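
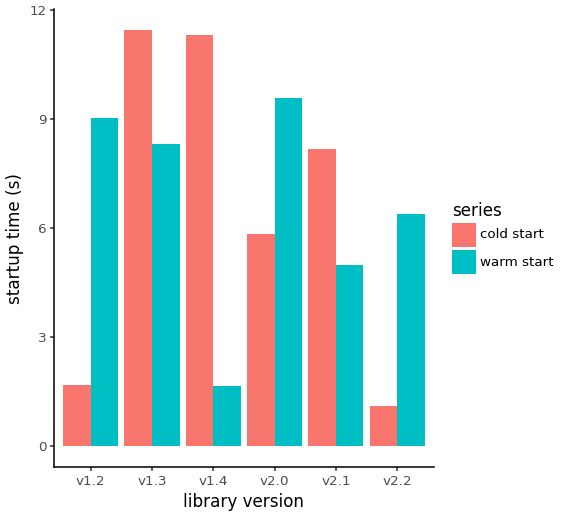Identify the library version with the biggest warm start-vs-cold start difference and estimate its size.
v1.4, ≈ 9 s

v1.4: warm start ≈ 2, cold start ≈ 11 → gap ≈ 9. Next-largest (v1.2) is only ≈ 7.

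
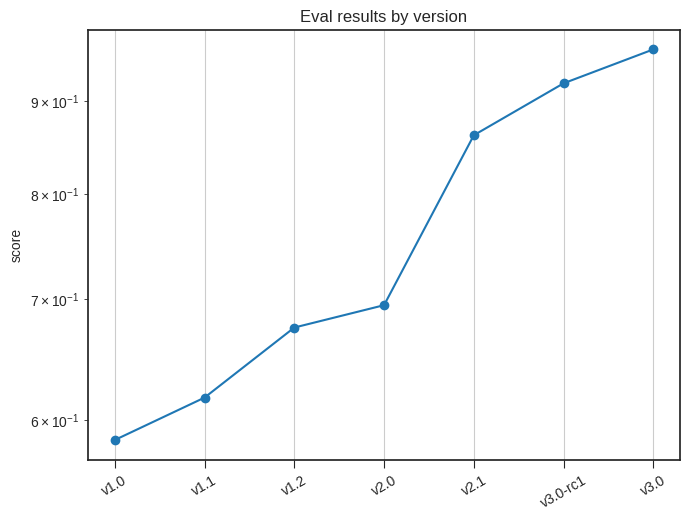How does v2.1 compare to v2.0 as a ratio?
v2.1 ≈ 0.85, v2.0 ≈ 0.70; 0.85/0.70 ≈ 1.21.

≈ 1.21×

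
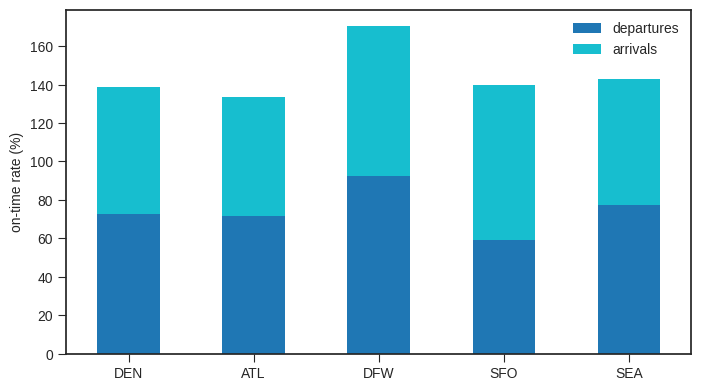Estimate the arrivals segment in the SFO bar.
arrivals top ≈ 140, bottom ≈ 60; segment ≈ 80.

≈ 80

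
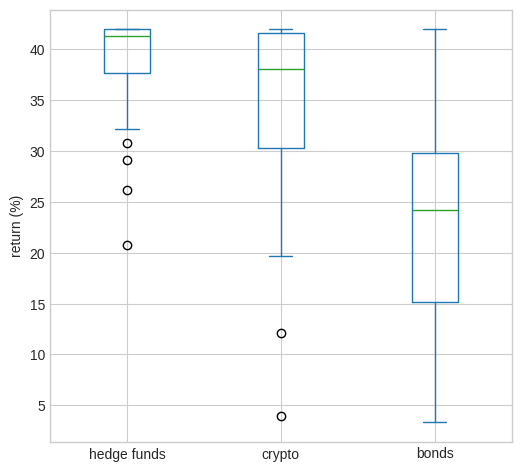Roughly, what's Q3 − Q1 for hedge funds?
≈ 4

Q3 ≈ 42, Q1 ≈ 38; IQR ≈ 4.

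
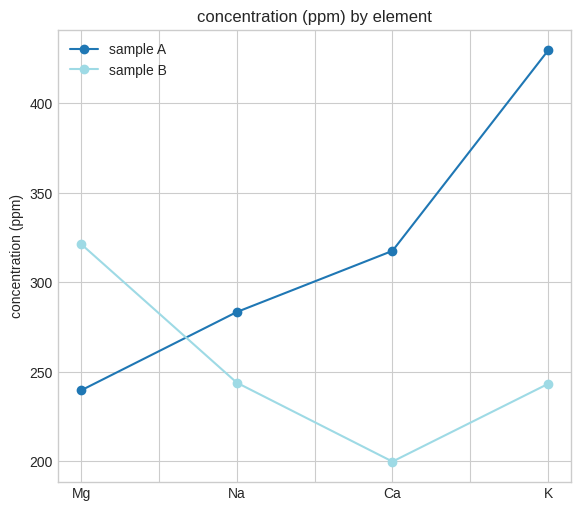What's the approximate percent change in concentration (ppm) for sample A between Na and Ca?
≈ +14.3%

Na ≈ 280, Ca ≈ 320; (320 − 280) / 280 ≈ +14.3%.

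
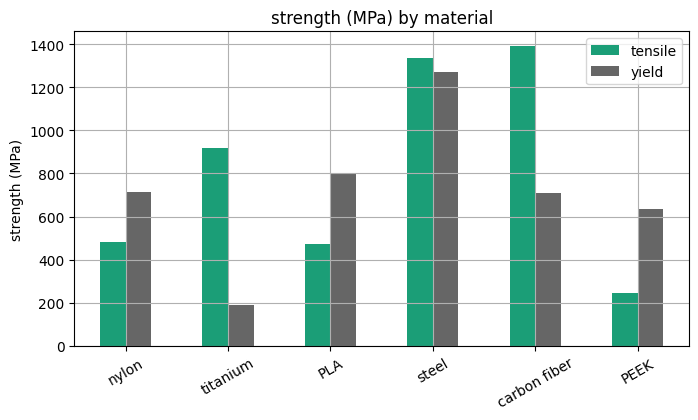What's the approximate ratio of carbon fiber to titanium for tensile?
≈ 1.4×

carbon fiber ≈ 1400, titanium ≈ 1000; 1400/1000 ≈ 1.4.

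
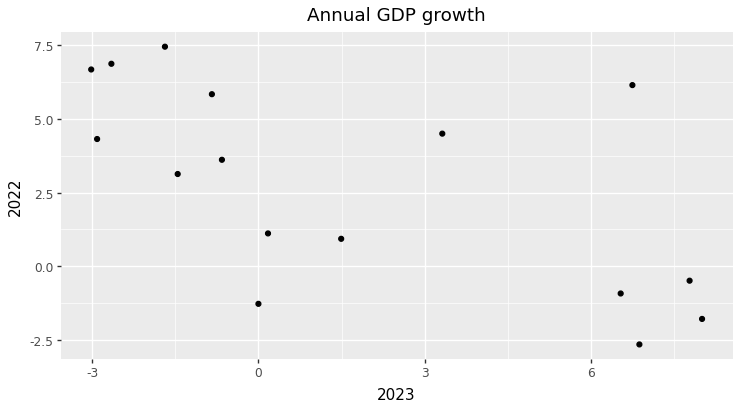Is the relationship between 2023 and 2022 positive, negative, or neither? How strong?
Points are negatively correlated; moderate (|r| ≈ 0.6).

negative, moderate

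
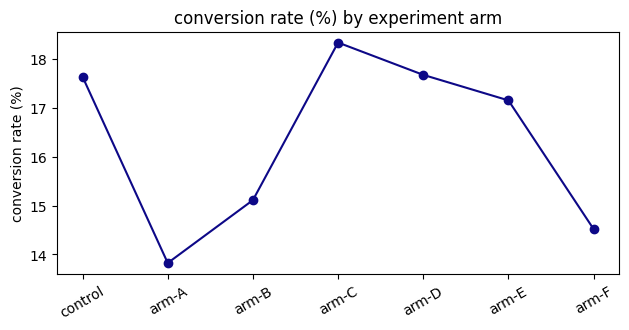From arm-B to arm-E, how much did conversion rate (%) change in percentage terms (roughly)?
arm-B ≈ 15.0, arm-E ≈ 17.0; (17.0 − 15.0) / 15.0 ≈ +13.3%.

≈ +13.3%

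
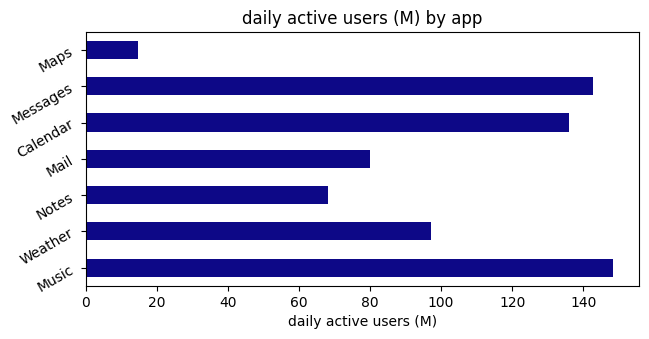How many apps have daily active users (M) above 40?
6

Above 40: Music, Weather, Notes, Mail, Calendar, Messages.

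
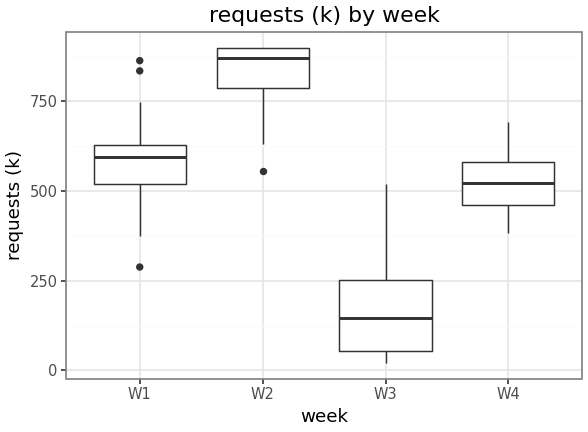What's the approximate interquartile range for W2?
Q3 ≈ 900, Q1 ≈ 800; IQR ≈ 100.

≈ 100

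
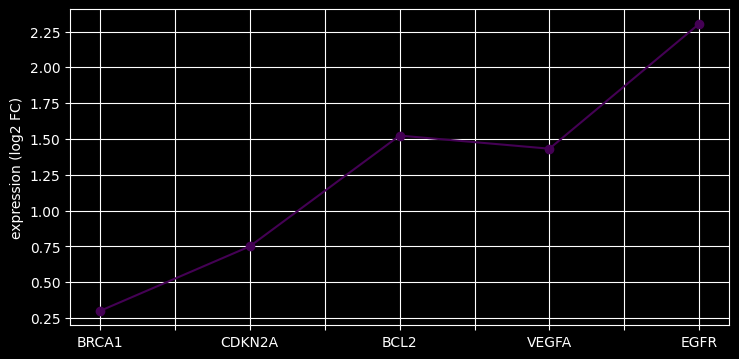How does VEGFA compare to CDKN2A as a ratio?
≈ 1.75×

VEGFA ≈ 1.4, CDKN2A ≈ 0.8; 1.4/0.8 ≈ 1.75.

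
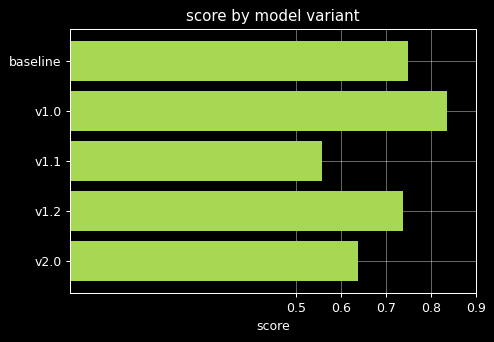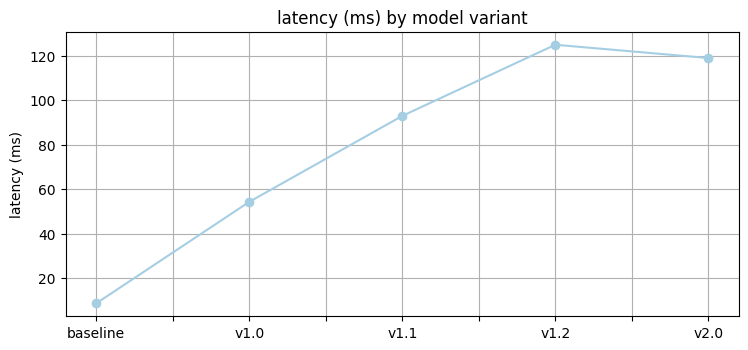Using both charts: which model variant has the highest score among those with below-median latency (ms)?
Chart 2 median latency (ms) ≈ 100; below-median model variants: baseline, v1.0. Among those, v1.0 has the highest score (≈ 0.8).

v1.0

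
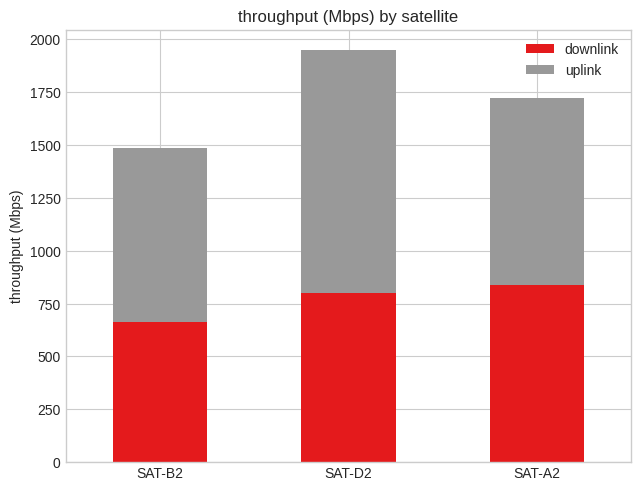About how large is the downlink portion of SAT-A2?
downlink top ≈ 800, bottom ≈ 0; segment ≈ 800.

≈ 800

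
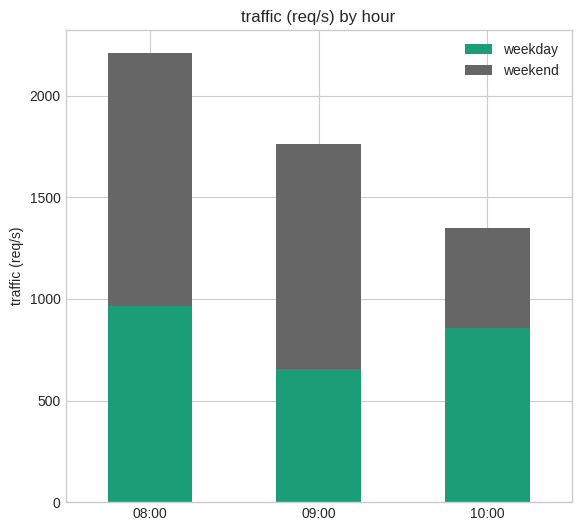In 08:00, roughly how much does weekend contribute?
weekend top ≈ 2200, bottom ≈ 1000; segment ≈ 1200.

≈ 1200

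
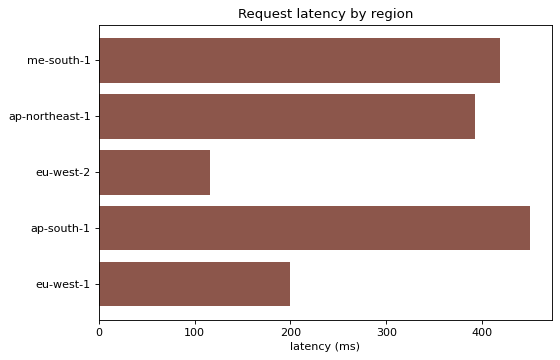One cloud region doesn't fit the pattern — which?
eu-west-2

eu-west-2 ≈ 100; the rest sit between ≈ 200 and ≈ 450.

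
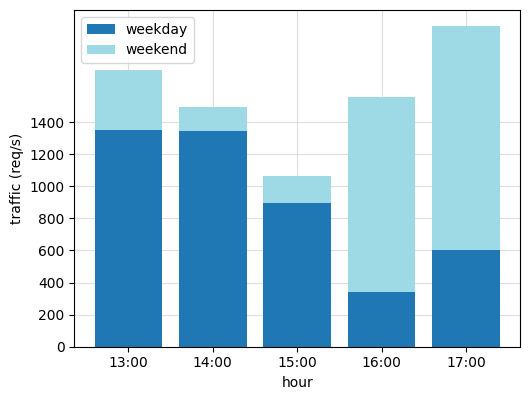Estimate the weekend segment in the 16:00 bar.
≈ 1200

weekend top ≈ 1600, bottom ≈ 400; segment ≈ 1200.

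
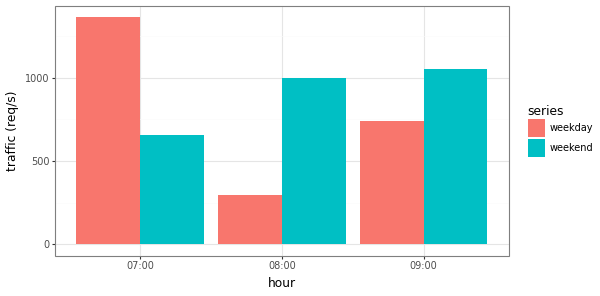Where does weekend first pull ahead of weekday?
07:00: weekend ≈ 600 vs weekday ≈ 1400 (not yet); 08:00: weekend ≈ 1000 vs weekday ≈ 200 (first crossover).

08:00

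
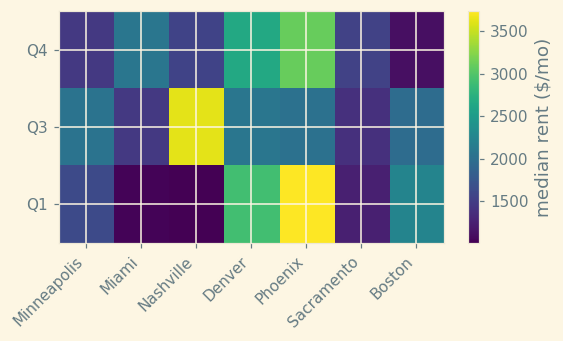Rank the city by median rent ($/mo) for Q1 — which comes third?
Boston

Top 4 for Q1: Phoenix ≈ 3500, Denver ≈ 3000, Boston ≈ 2000, Minneapolis ≈ 1500.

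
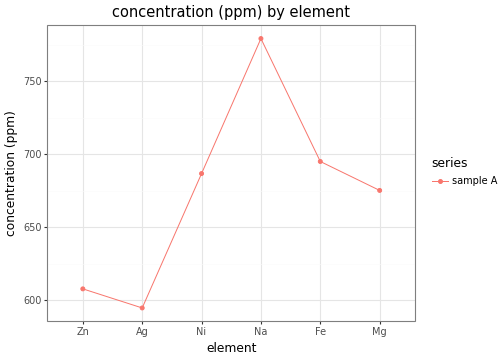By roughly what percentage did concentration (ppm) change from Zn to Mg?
Zn ≈ 600, Mg ≈ 680; (680 − 600) / 600 ≈ +13.3%.

≈ +13.3%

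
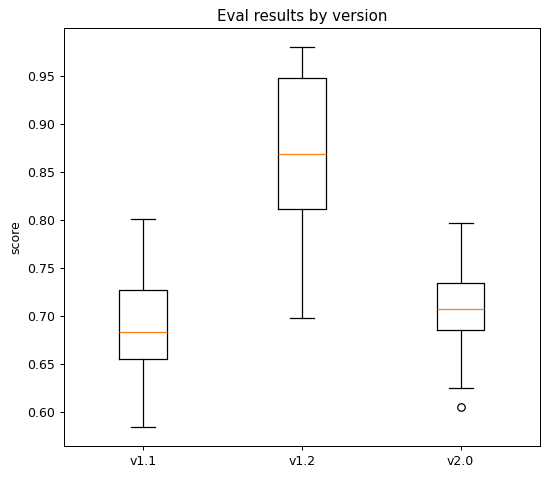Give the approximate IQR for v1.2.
Q3 ≈ 0.94, Q1 ≈ 0.82; IQR ≈ 0.12.

≈ 0.12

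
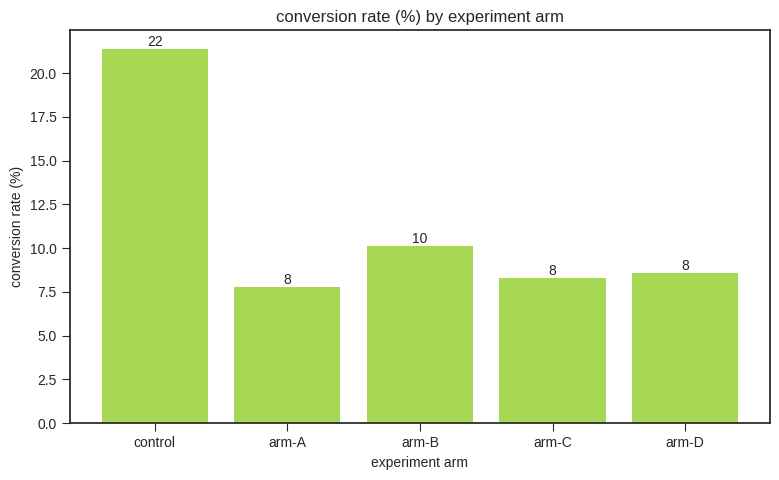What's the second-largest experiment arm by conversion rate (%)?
Top 3: control ≈ 22, arm-B ≈ 10, arm-D ≈ 8.

arm-B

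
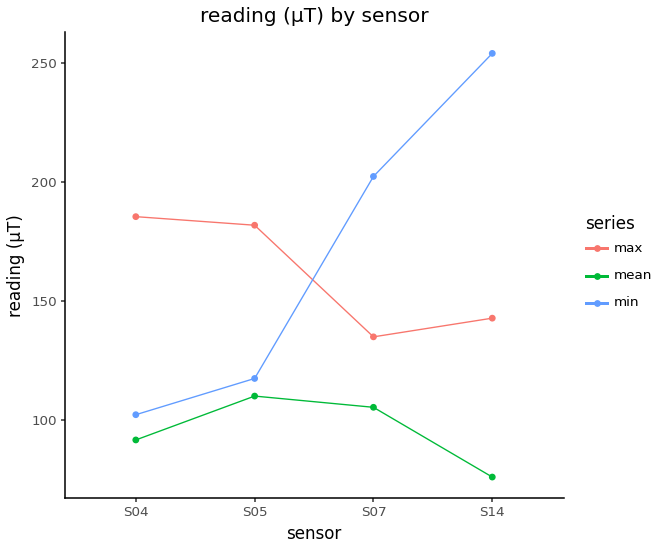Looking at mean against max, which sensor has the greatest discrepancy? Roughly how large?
S04: mean ≈ 100, max ≈ 180 → gap ≈ 80. Next-largest (S05) is only ≈ 60.

S04, ≈ 80 µT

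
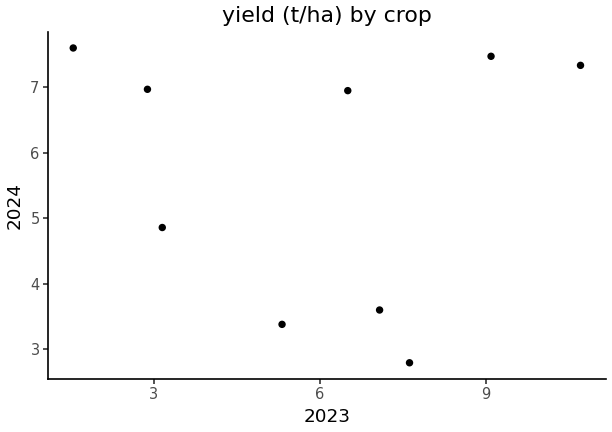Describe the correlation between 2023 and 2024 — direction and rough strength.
Points are roughly uncorrelated; weak (|r| ≈ 0.0).

no clear correlation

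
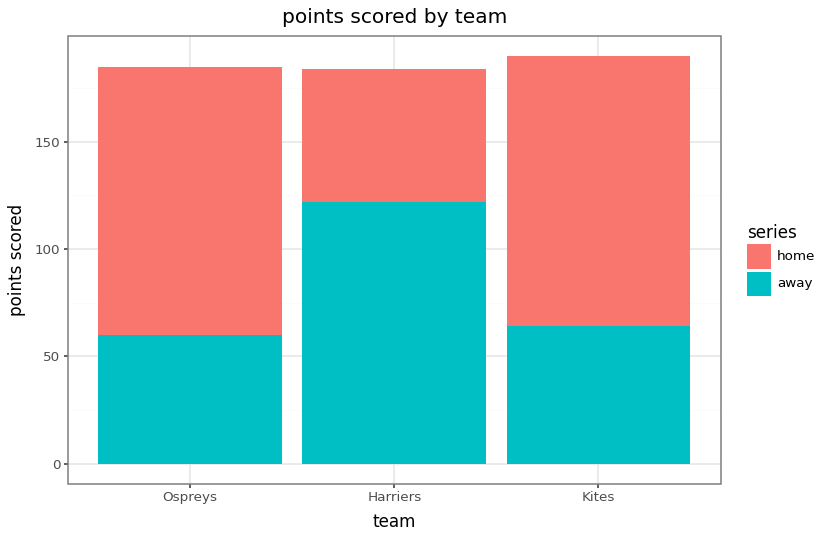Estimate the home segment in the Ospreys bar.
≈ 120

home top ≈ 180, bottom ≈ 60; segment ≈ 120.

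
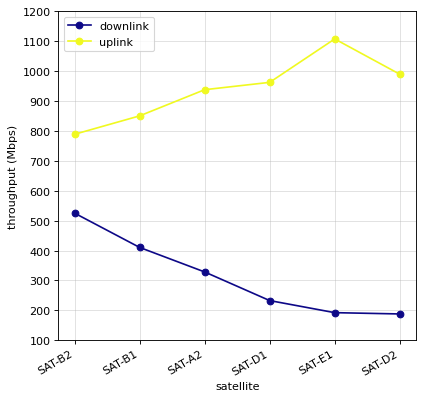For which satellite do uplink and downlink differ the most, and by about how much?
SAT-E1: uplink ≈ 1100, downlink ≈ 200 → gap ≈ 900. Next-largest (SAT-D2) is only ≈ 800.

SAT-E1, ≈ 900 Mbps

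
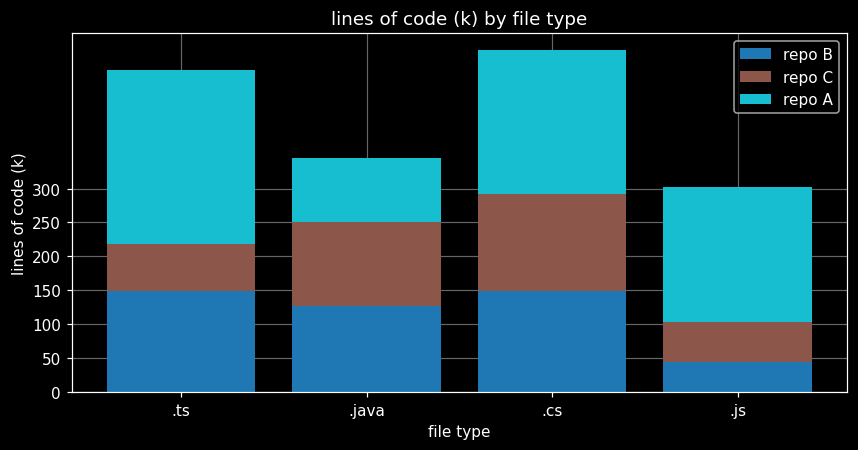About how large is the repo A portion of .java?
repo A top ≈ 350, bottom ≈ 250; segment ≈ 100.

≈ 100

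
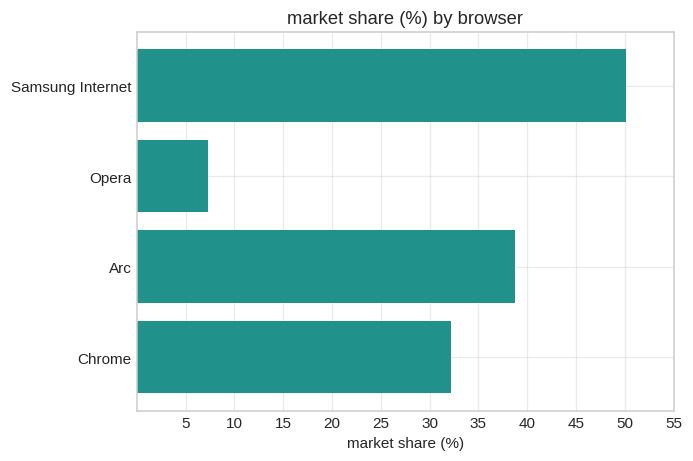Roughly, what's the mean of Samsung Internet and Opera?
≈ 28

(50 + 5) / 2 ≈ 28.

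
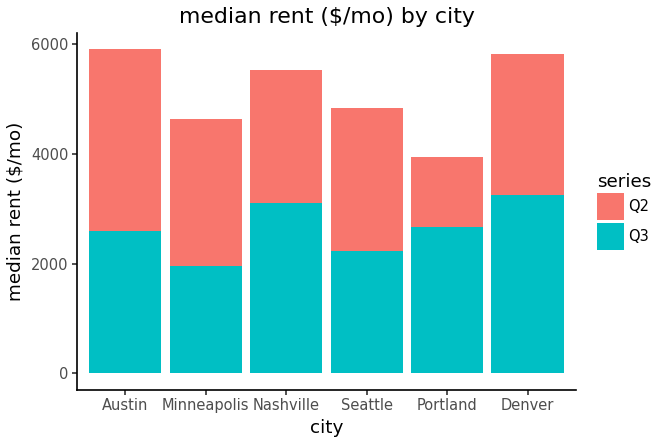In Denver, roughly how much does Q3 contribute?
Q3 top ≈ 3500, bottom ≈ 0; segment ≈ 3500.

≈ 3500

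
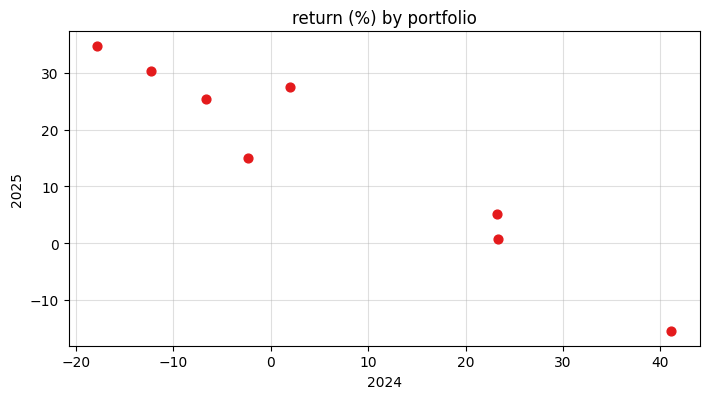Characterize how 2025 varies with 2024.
negative, strong

Points are negatively correlated; strong (|r| ≈ 1.0).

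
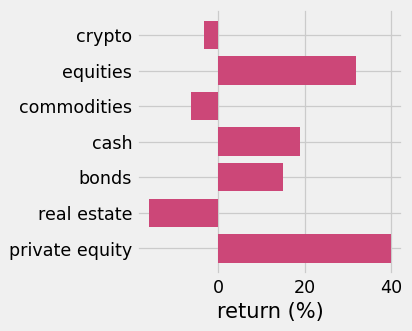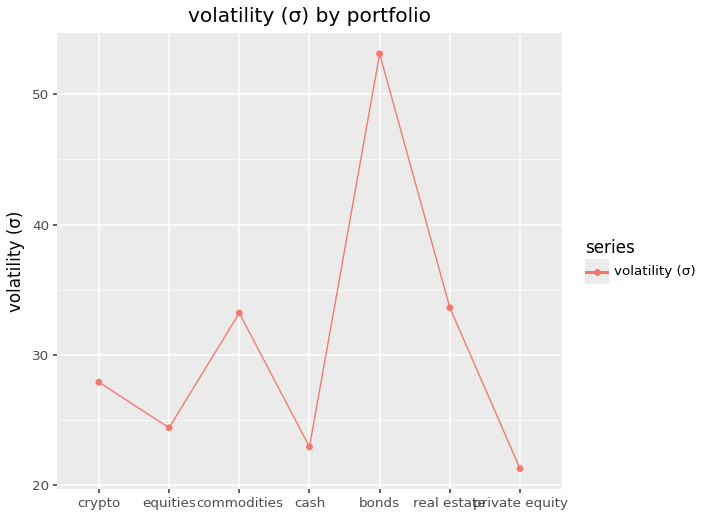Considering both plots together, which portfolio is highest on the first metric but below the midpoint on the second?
Chart 2 median volatility (σ) ≈ 30; below-median portfolios: equities, cash, private equity. Among those, private equity has the highest return (%) (≈ 40).

private equity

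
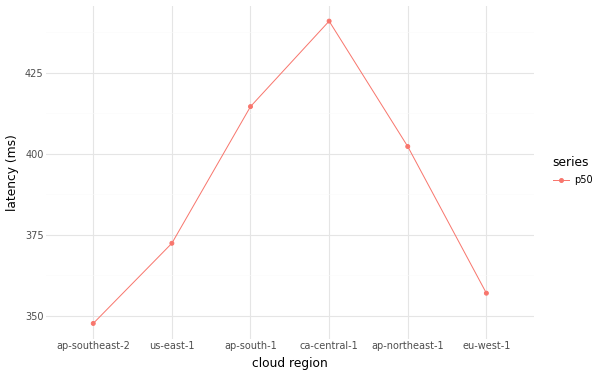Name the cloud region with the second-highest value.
Top 3: ca-central-1 ≈ 440, ap-south-1 ≈ 410, ap-northeast-1 ≈ 400.

ap-south-1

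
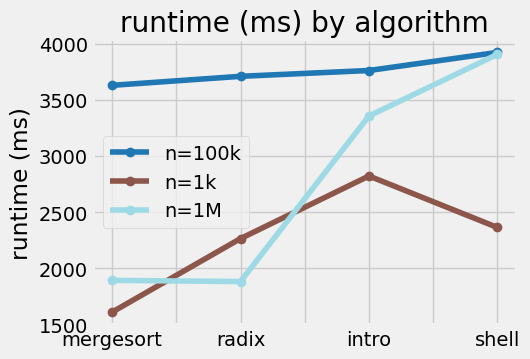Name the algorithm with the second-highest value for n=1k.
Top 3 for n=1k: intro ≈ 2800, shell ≈ 2400, radix ≈ 2200.

shell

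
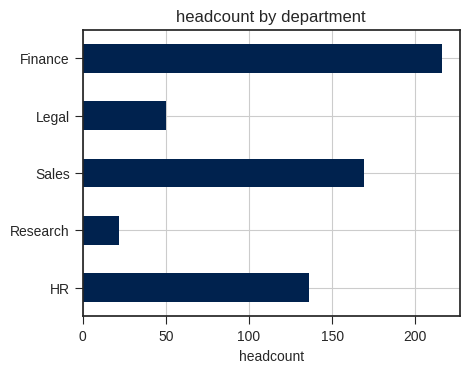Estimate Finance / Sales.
≈ 1.38×

Finance ≈ 220, Sales ≈ 160; 220/160 ≈ 1.38.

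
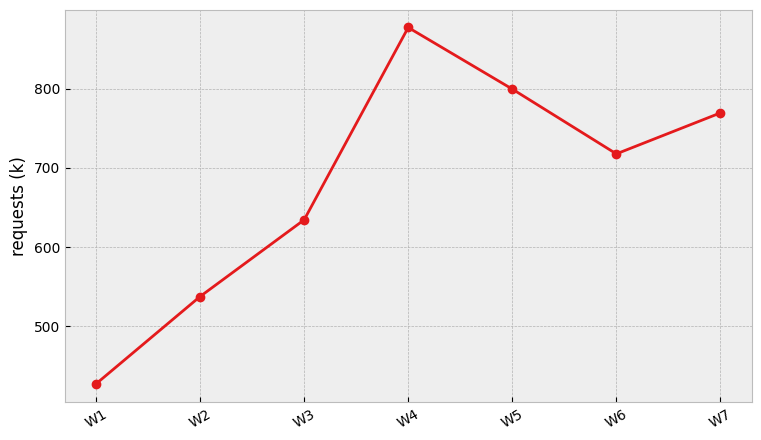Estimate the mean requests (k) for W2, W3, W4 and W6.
≈ 700

(550 + 650 + 900 + 700) / 4 ≈ 700.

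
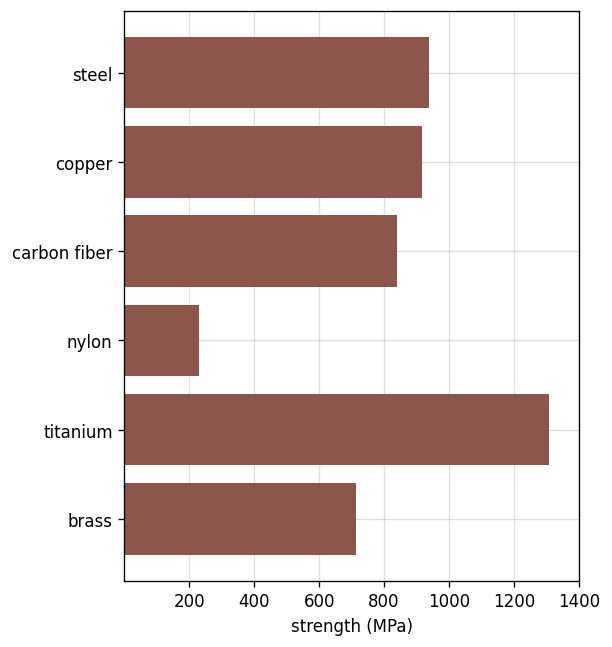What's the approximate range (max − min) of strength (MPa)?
≈ 1200

Max titanium ≈ 1400, min nylon ≈ 200; range ≈ 1200.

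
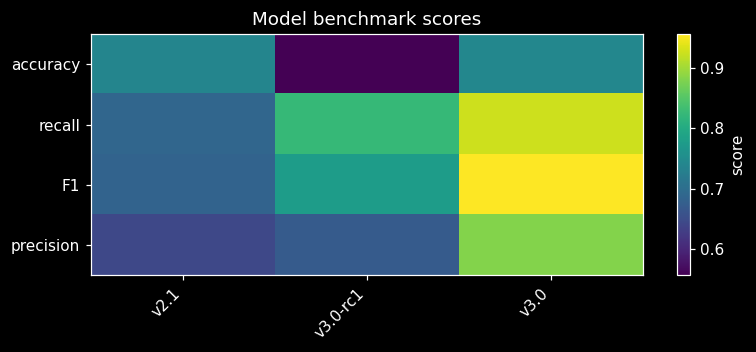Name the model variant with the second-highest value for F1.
Top 3 for F1: v3.0 ≈ 0.95, v3.0-rc1 ≈ 0.80, v2.1 ≈ 0.70.

v3.0-rc1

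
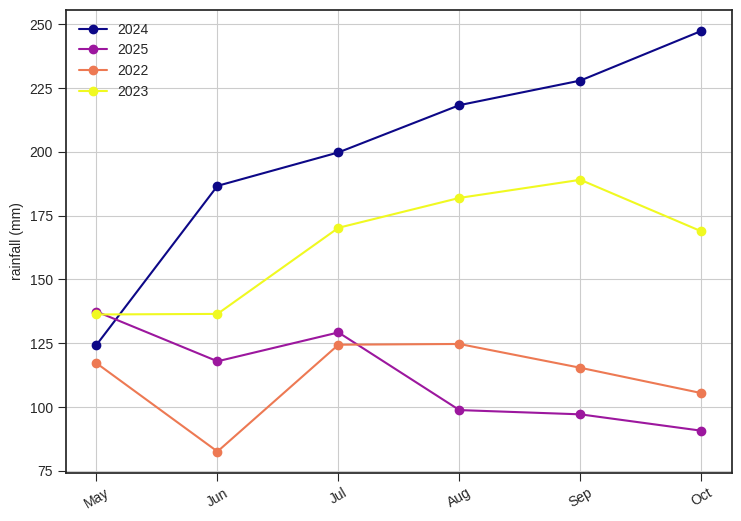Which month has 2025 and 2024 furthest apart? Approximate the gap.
Oct: 2025 ≈ 100, 2024 ≈ 240 → gap ≈ 140. Next-largest (Sep) is only ≈ 120.

Oct, ≈ 140 mm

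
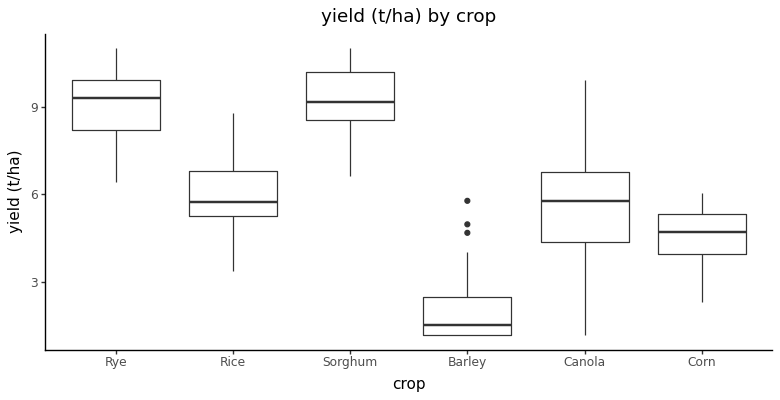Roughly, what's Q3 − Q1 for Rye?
≈ 2

Q3 ≈ 10, Q1 ≈ 8; IQR ≈ 2.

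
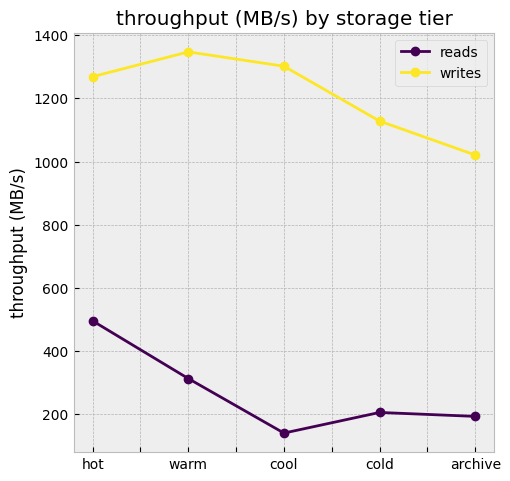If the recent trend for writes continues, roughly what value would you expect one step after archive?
Last three: 1400, 1200, 1000 → slope ≈ -200/step → next ≈ 800.

≈ 800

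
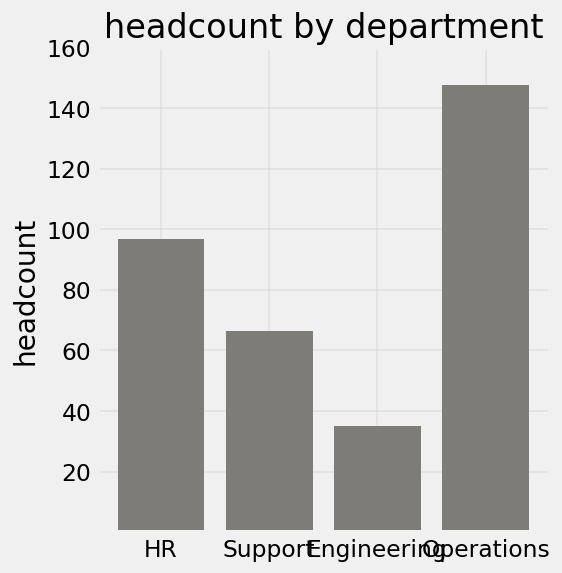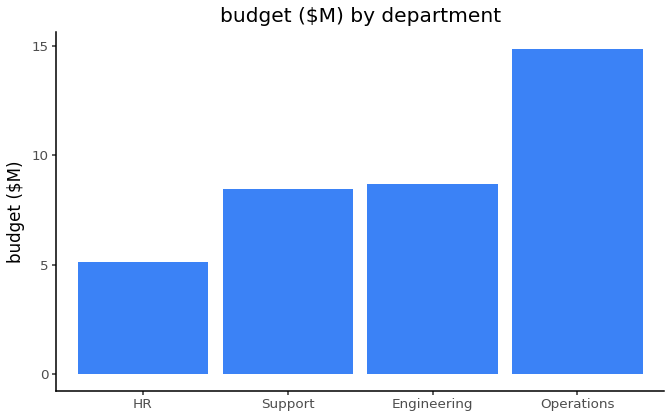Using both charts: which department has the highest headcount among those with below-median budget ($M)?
Chart 2 median budget ($M) ≈ 8; below-median departments: HR, Support. Among those, HR has the highest headcount (≈ 100).

HR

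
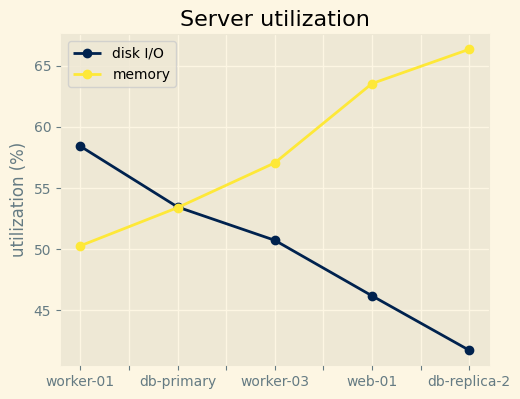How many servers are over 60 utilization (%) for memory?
2

Above 60: web-01, db-replica-2.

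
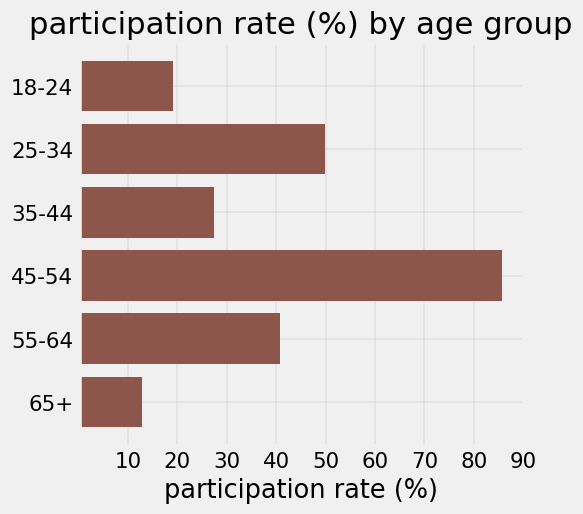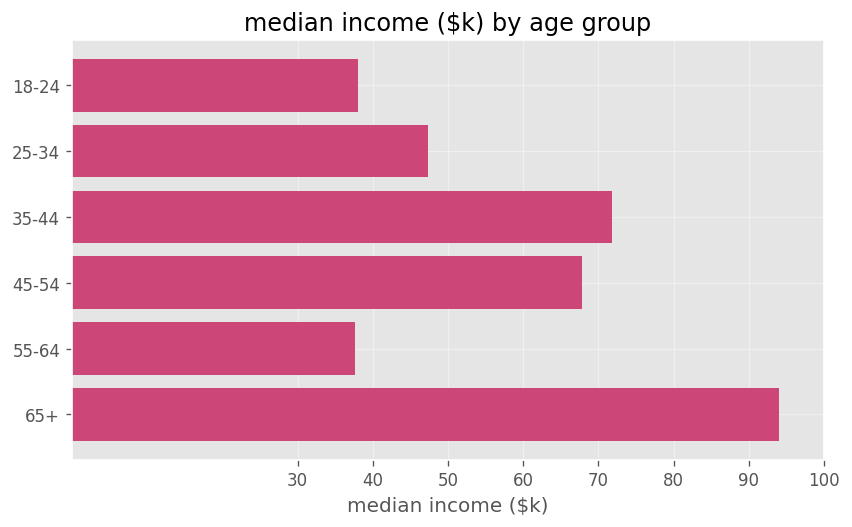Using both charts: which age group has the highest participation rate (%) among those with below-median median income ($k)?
Chart 2 median median income ($k) ≈ 60; below-median age groups: 18-24, 25-34, 55-64. Among those, 25-34 has the highest participation rate (%) (≈ 50).

25-34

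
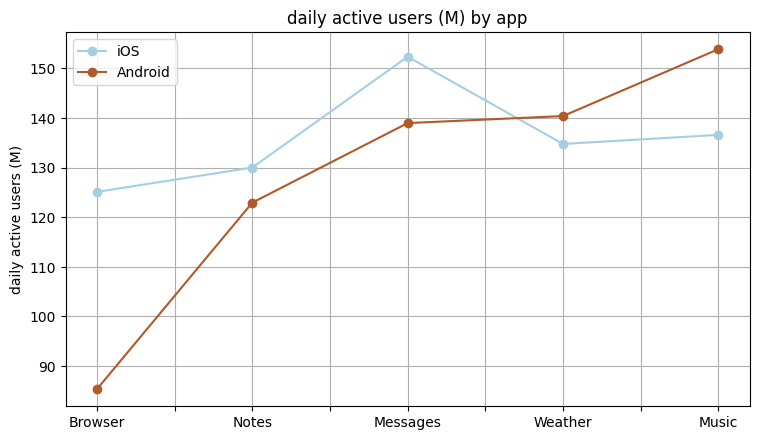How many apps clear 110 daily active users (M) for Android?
4

Above 110: Notes, Messages, Weather, Music.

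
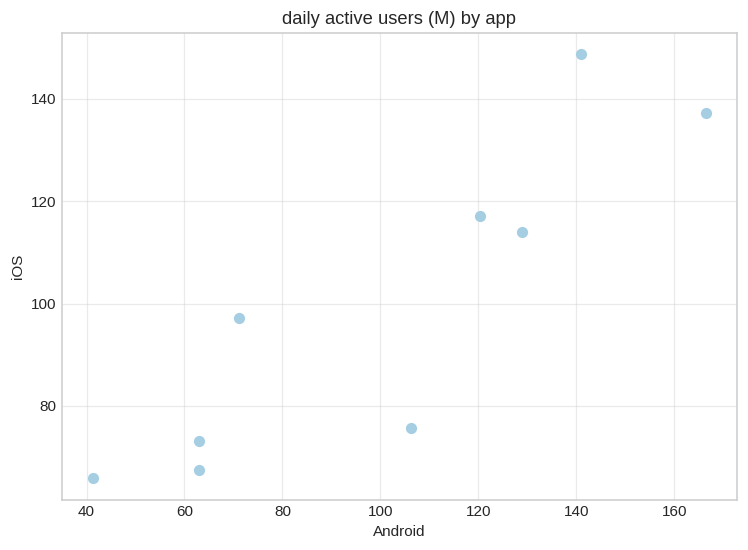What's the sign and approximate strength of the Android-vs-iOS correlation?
positive, strong

Points are positively correlated; strong (|r| ≈ 0.9).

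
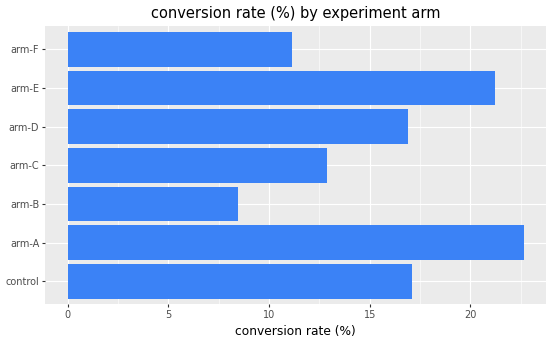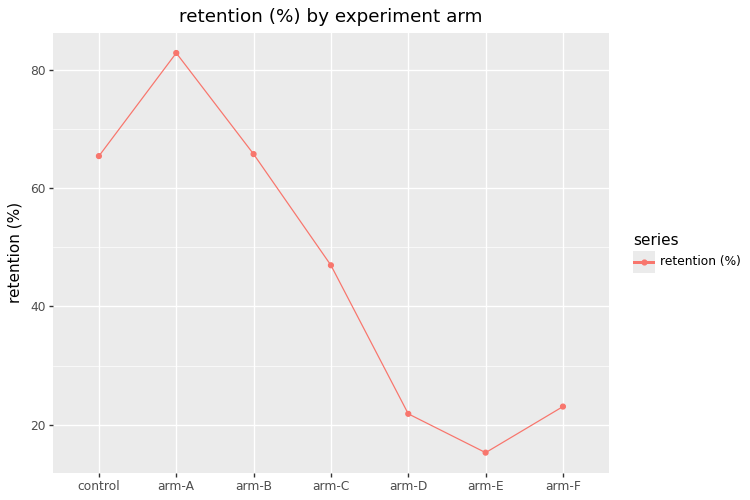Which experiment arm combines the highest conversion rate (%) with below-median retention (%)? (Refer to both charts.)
arm-E

Chart 2 median retention (%) ≈ 50; below-median experiment arms: arm-D, arm-E, arm-F. Among those, arm-E has the highest conversion rate (%) (≈ 20).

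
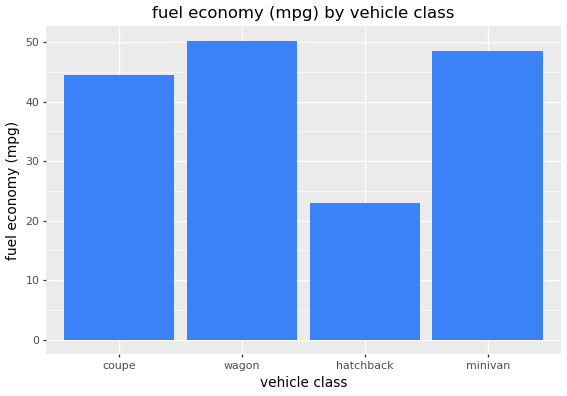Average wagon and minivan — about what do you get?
(50 + 50) / 2 ≈ 50.

≈ 50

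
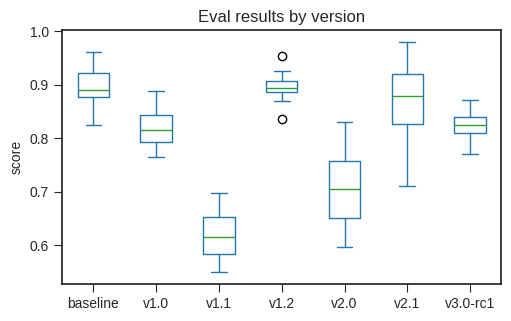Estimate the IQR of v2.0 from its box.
≈ 0.10

Q3 ≈ 0.75, Q1 ≈ 0.65; IQR ≈ 0.10.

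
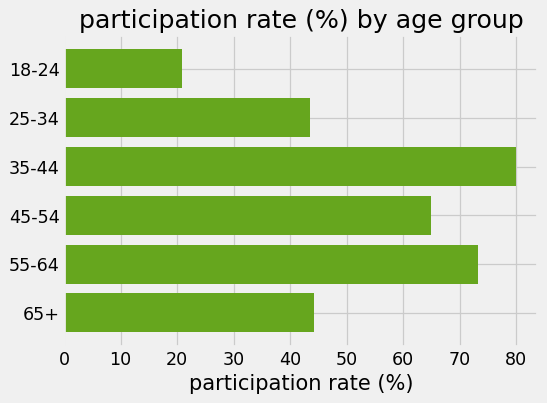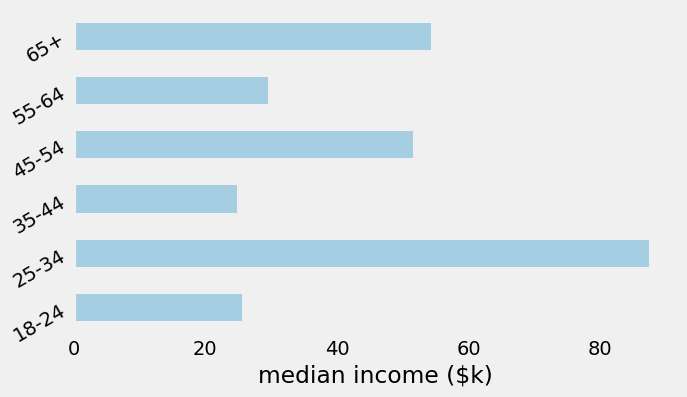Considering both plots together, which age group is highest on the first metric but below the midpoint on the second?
35-44

Chart 2 median median income ($k) ≈ 40; below-median age groups: 18-24, 35-44, 55-64. Among those, 35-44 has the highest participation rate (%) (≈ 80).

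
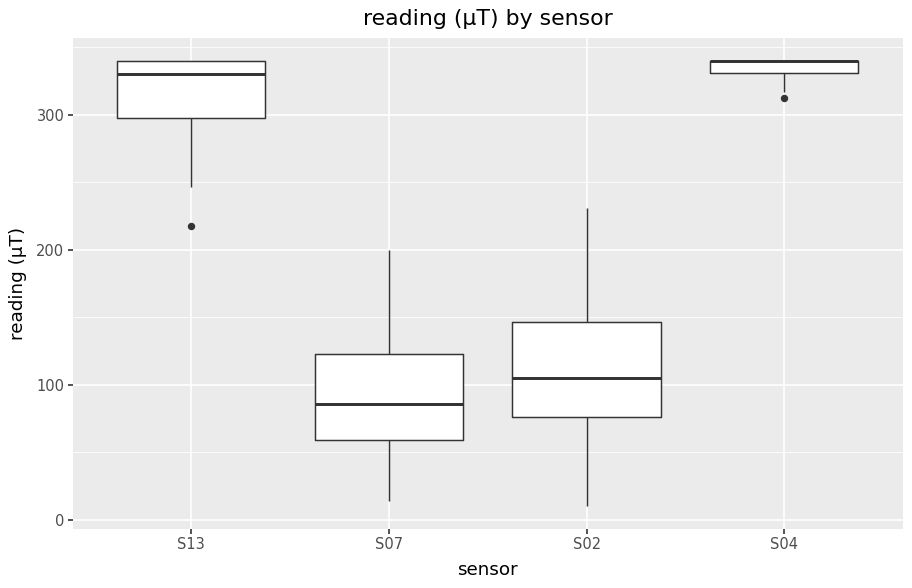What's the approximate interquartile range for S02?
≈ 75

Q3 ≈ 150, Q1 ≈ 75; IQR ≈ 75.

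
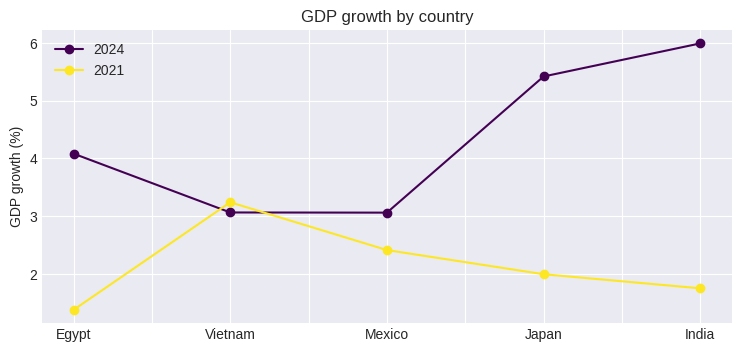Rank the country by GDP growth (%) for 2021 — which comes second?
Top 3 for 2021: Vietnam ≈ 3.0, Mexico ≈ 2.5, Japan ≈ 2.0.

Mexico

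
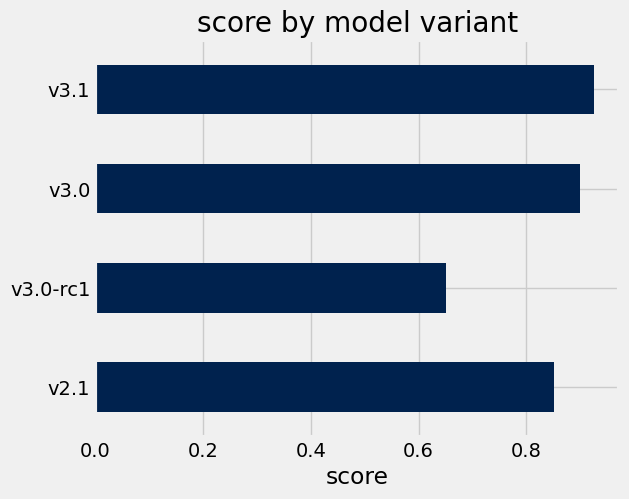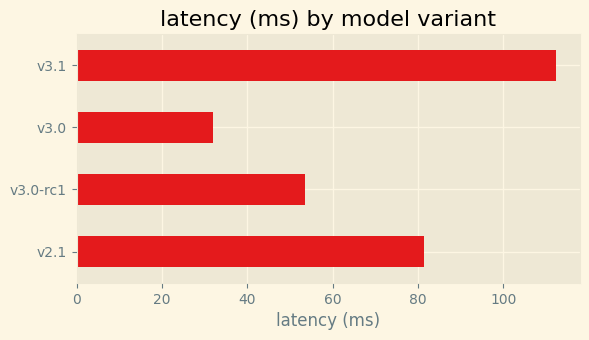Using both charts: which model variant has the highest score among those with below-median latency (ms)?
v3.0

Chart 2 median latency (ms) ≈ 60; below-median model variants: v3.0-rc1, v3.0. Among those, v3.0 has the highest score (≈ 0.9).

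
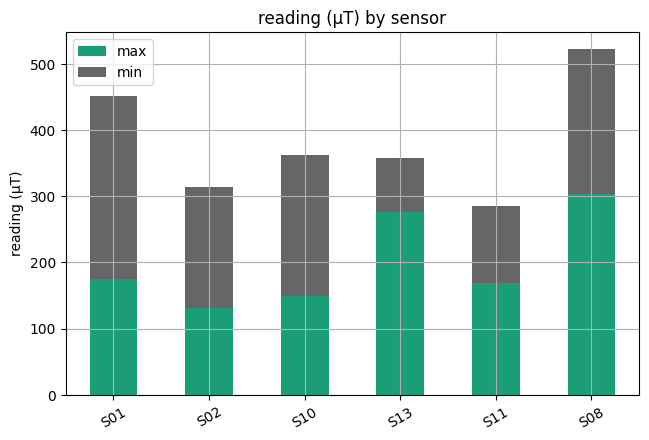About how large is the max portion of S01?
max top ≈ 200, bottom ≈ 0; segment ≈ 200.

≈ 200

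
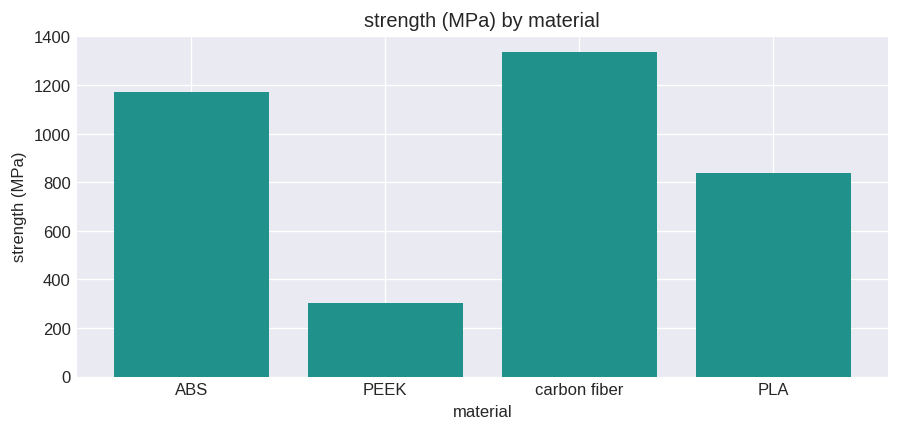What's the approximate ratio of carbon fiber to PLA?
≈ 1.75×

carbon fiber ≈ 1400, PLA ≈ 800; 1400/800 ≈ 1.75.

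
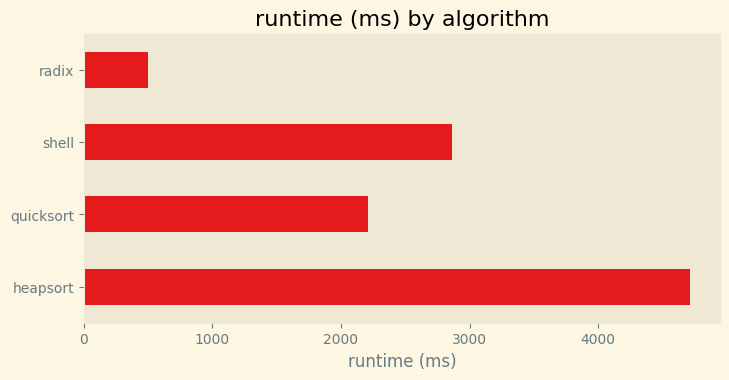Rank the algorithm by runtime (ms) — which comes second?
Top 3: heapsort ≈ 4500, shell ≈ 3000, quicksort ≈ 2000.

shell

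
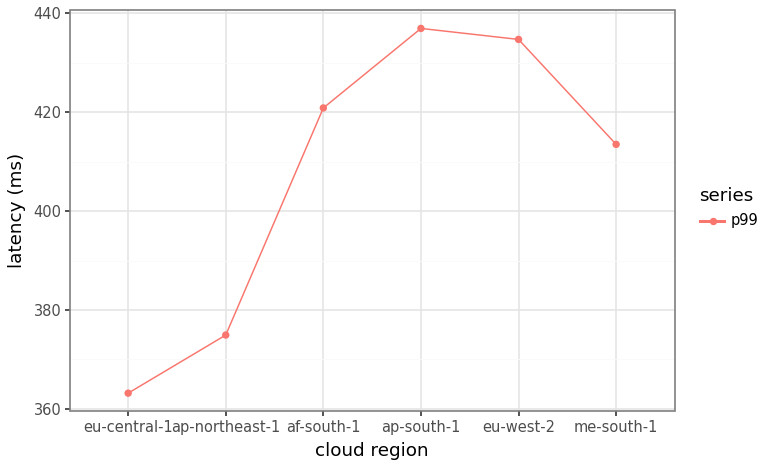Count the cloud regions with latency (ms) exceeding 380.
4

Above 380: af-south-1, ap-south-1, eu-west-2, me-south-1.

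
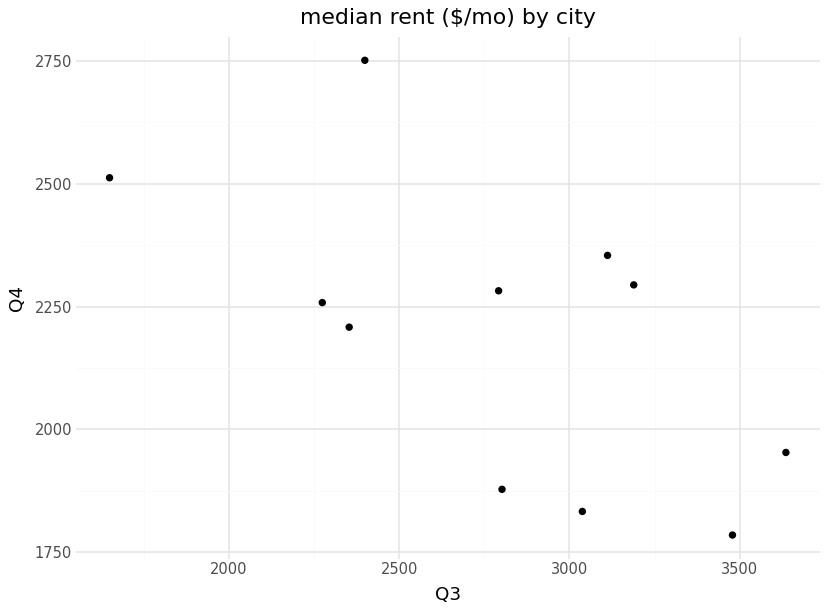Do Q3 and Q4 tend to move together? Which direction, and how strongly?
Points are negatively correlated; moderate (|r| ≈ 0.6).

negative, moderate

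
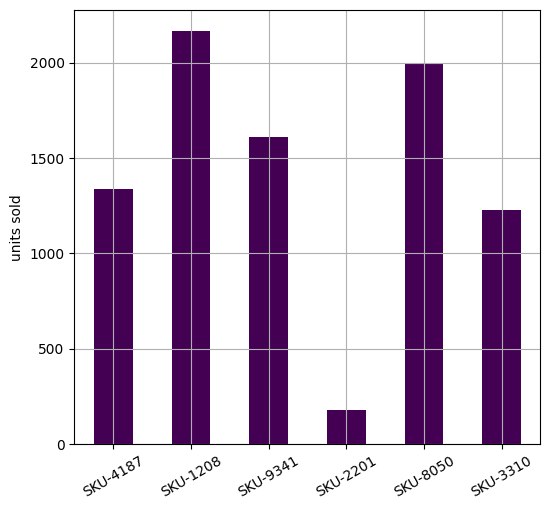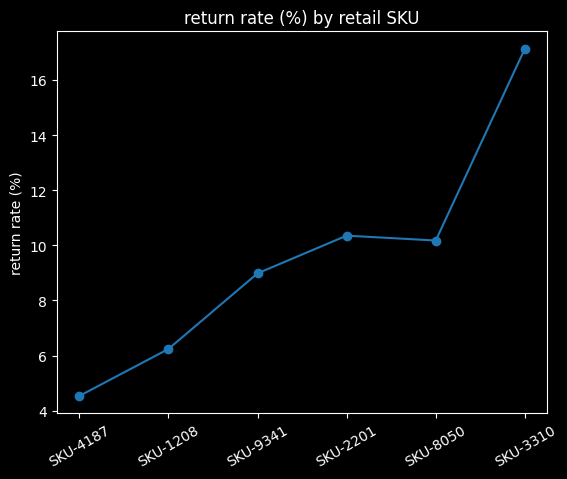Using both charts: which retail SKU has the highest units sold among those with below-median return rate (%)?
Chart 2 median return rate (%) ≈ 10; below-median retail SKUs: SKU-4187, SKU-1208, SKU-9341. Among those, SKU-1208 has the highest units sold (≈ 2200).

SKU-1208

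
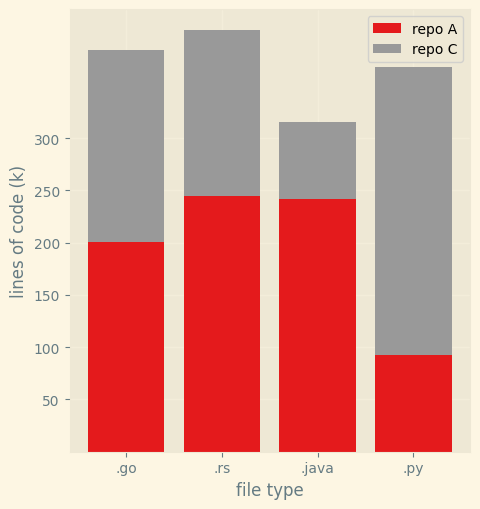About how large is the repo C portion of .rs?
≈ 150

repo C top ≈ 400, bottom ≈ 250; segment ≈ 150.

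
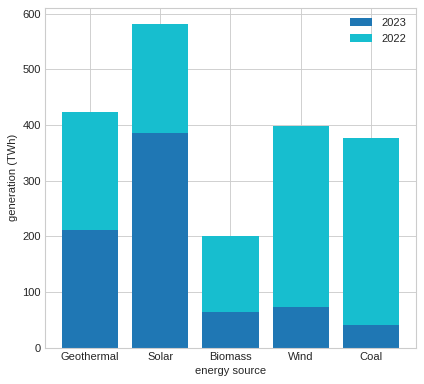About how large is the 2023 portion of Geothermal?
2023 top ≈ 200, bottom ≈ 0; segment ≈ 200.

≈ 200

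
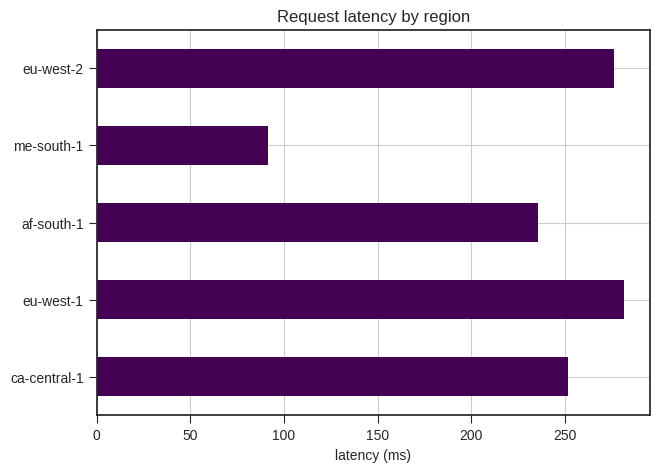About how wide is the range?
≈ 175

Max eu-west-1 ≈ 275, min me-south-1 ≈ 100; range ≈ 175.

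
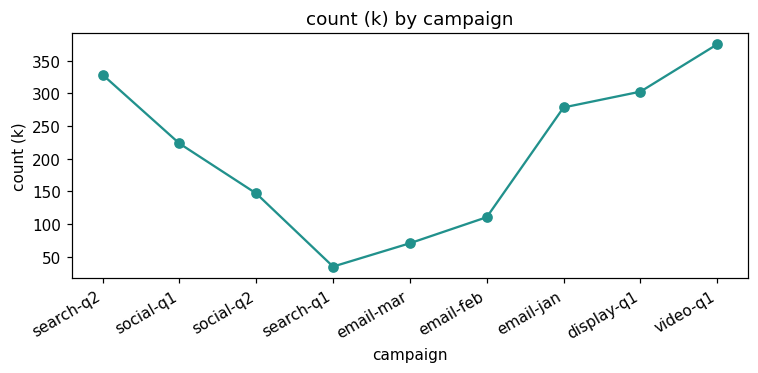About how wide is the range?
Max video-q1 ≈ 350, min search-q1 ≈ 50; range ≈ 300.

≈ 300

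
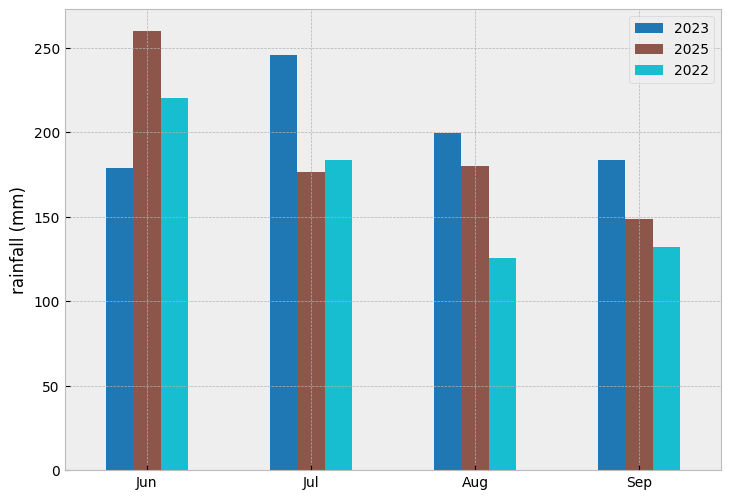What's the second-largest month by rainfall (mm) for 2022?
Top 3 for 2022: Jun ≈ 225, Jul ≈ 175, Sep ≈ 125.

Jul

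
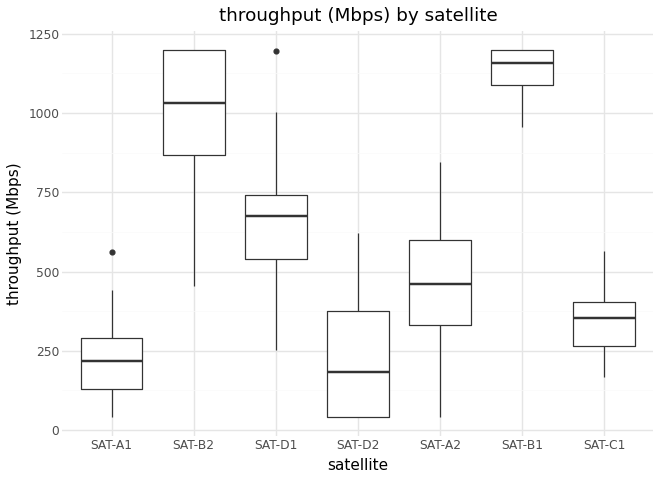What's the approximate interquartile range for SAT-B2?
Q3 ≈ 1200, Q1 ≈ 900; IQR ≈ 300.

≈ 300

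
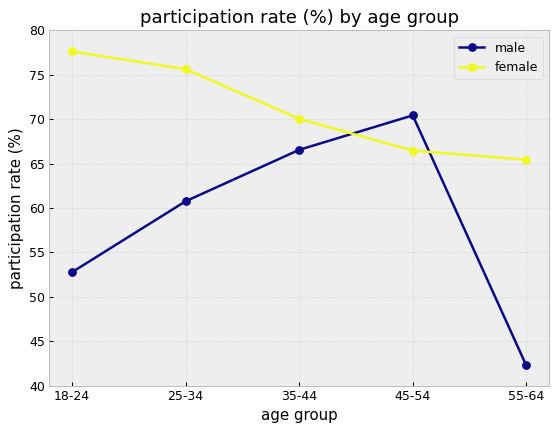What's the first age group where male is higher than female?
35-44: male ≈ 65 vs female ≈ 70 (not yet); 45-54: male ≈ 70 vs female ≈ 65 (first crossover).

45-54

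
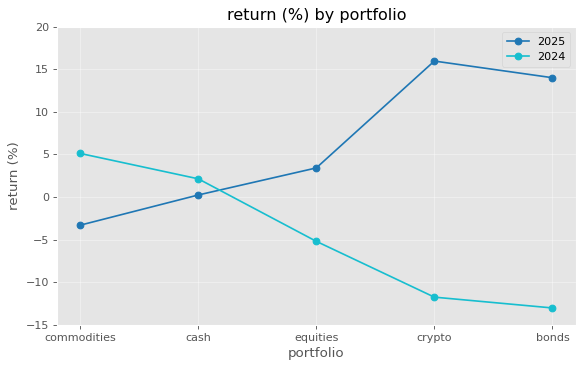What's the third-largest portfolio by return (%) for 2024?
equities

Top 4 for 2024: commodities ≈ 5, cash ≈ 0, equities ≈ -5, crypto ≈ -10.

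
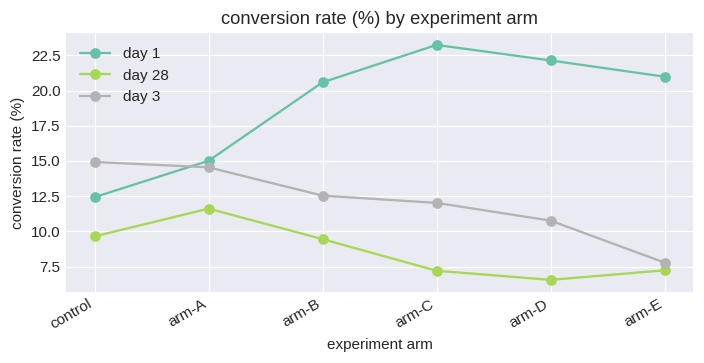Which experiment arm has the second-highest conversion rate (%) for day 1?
arm-D

Top 3 for day 1: arm-C ≈ 24, arm-D ≈ 22, arm-E ≈ 20.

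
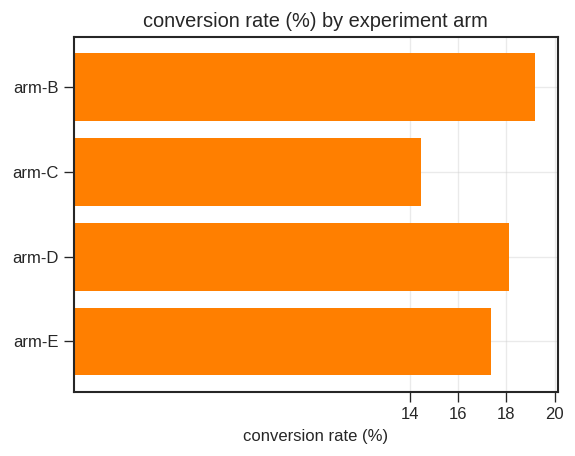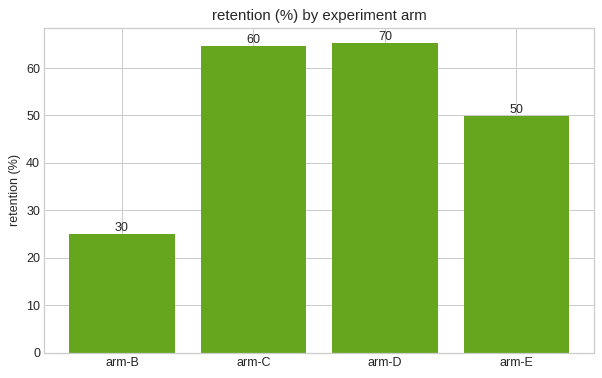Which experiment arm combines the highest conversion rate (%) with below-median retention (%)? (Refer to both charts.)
arm-B

Chart 2 median retention (%) ≈ 60; below-median experiment arms: arm-B, arm-E. Among those, arm-B has the highest conversion rate (%) (≈ 20).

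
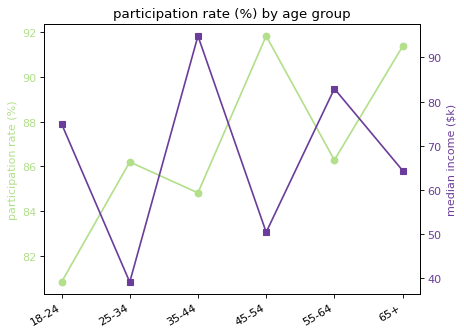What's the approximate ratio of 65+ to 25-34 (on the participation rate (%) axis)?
≈ 1.06×

65+ ≈ 91, 25-34 ≈ 86; 91/86 ≈ 1.06.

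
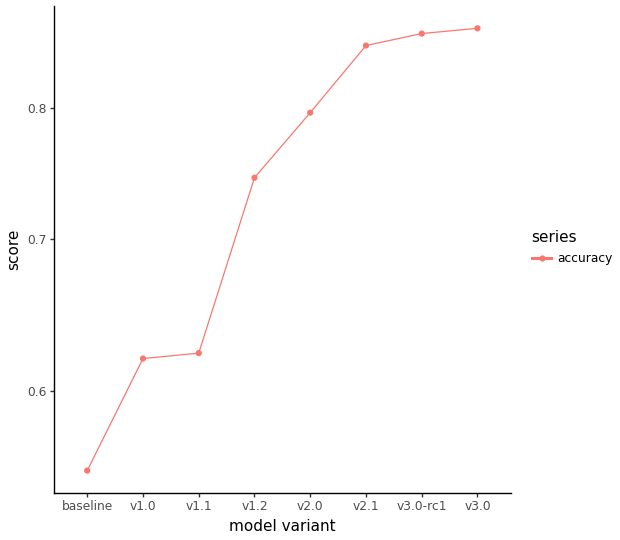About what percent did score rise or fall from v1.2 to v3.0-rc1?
v1.2 ≈ 0.75, v3.0-rc1 ≈ 0.85; (0.85 − 0.75) / 0.75 ≈ +13.3%.

≈ +13.3%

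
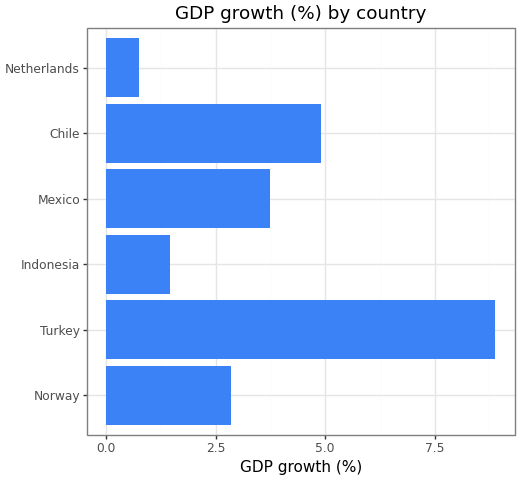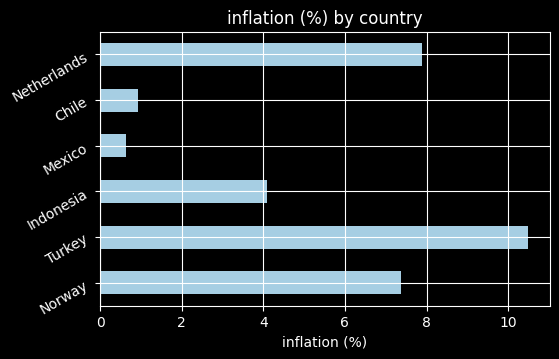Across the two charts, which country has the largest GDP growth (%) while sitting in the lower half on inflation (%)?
Chart 2 median inflation (%) ≈ 6; below-median countries: Indonesia, Mexico, Chile. Among those, Chile has the highest GDP growth (%) (≈ 5).

Chile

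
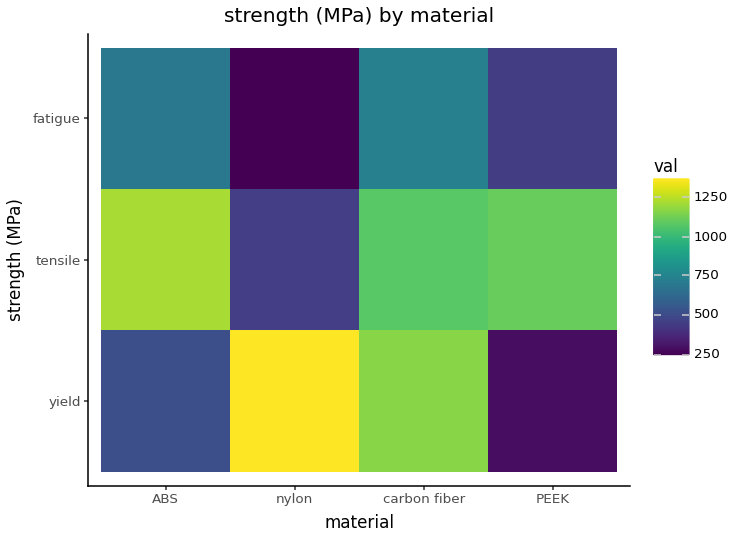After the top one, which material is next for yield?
Top 3 for yield: nylon ≈ 1400, carbon fiber ≈ 1200, ABS ≈ 500.

carbon fiber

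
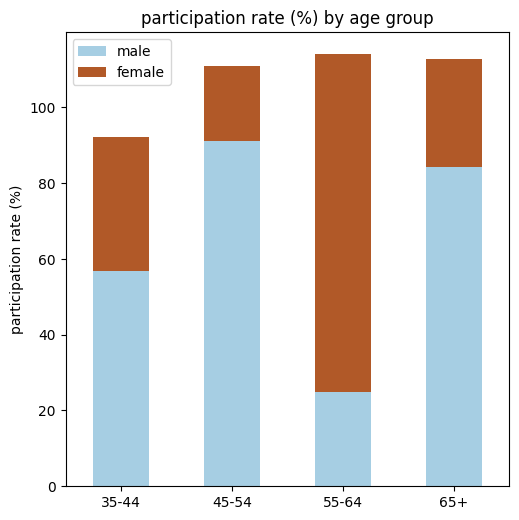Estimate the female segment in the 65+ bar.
≈ 30

female top ≈ 110, bottom ≈ 80; segment ≈ 30.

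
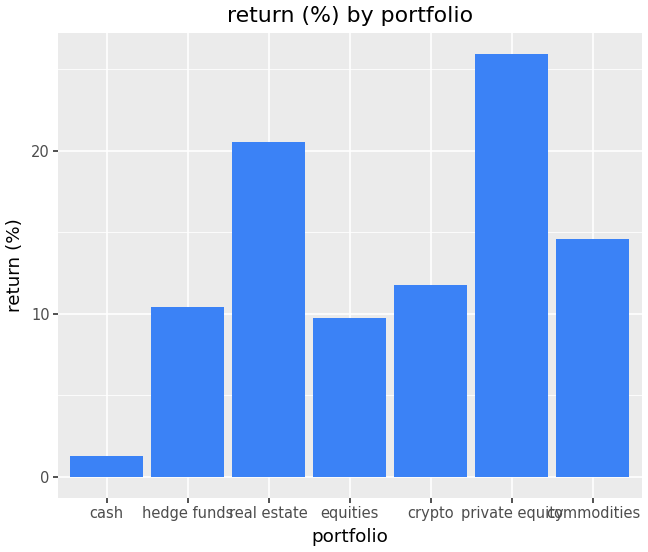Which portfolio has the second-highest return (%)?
real estate

Top 3: private equity ≈ 25, real estate ≈ 20, commodities ≈ 15.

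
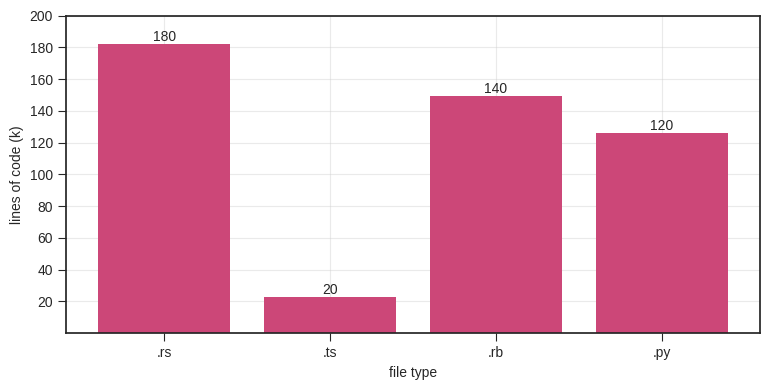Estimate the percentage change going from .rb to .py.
.rb ≈ 140, .py ≈ 120; (120 − 140) / 140 ≈ -14.3%.

≈ -14.3%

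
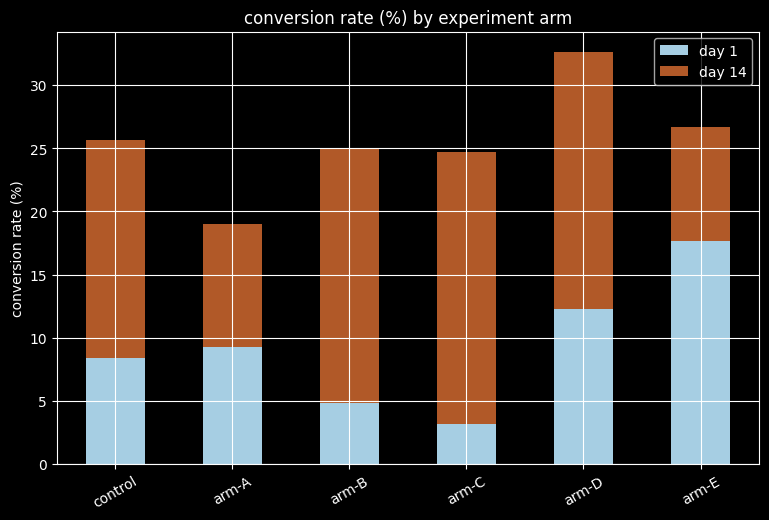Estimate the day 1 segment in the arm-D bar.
≈ 10

day 1 top ≈ 10, bottom ≈ 0; segment ≈ 10.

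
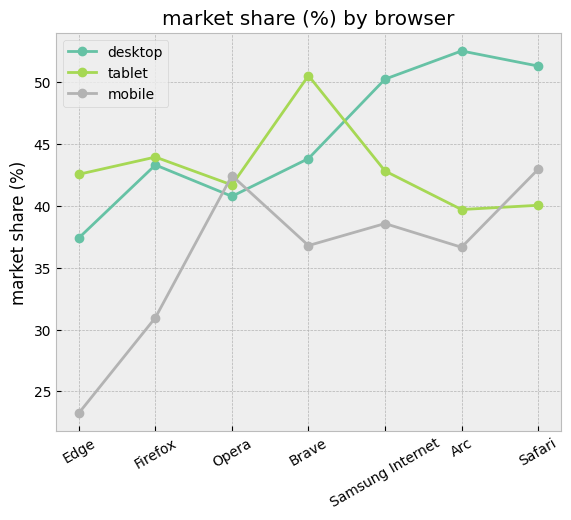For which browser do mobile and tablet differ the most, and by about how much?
Edge, ≈ 20 %

Edge: mobile ≈ 25, tablet ≈ 45 → gap ≈ 20. Next-largest (Brave) is only ≈ 15.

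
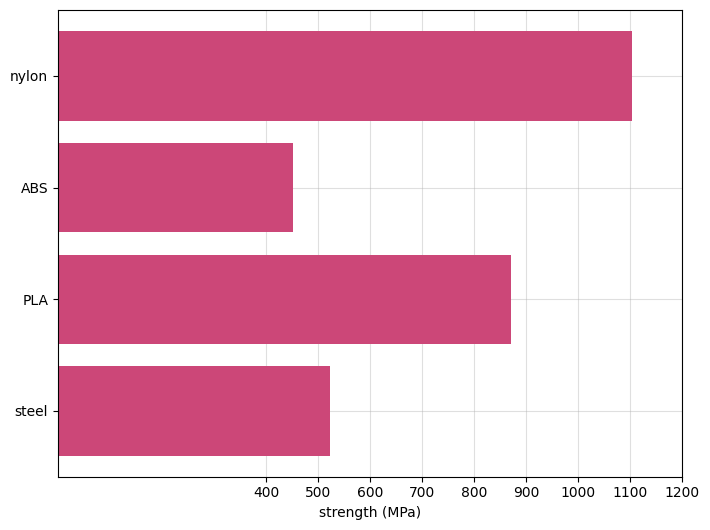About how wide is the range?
≈ 600

Max nylon ≈ 1100, min ABS ≈ 500; range ≈ 600.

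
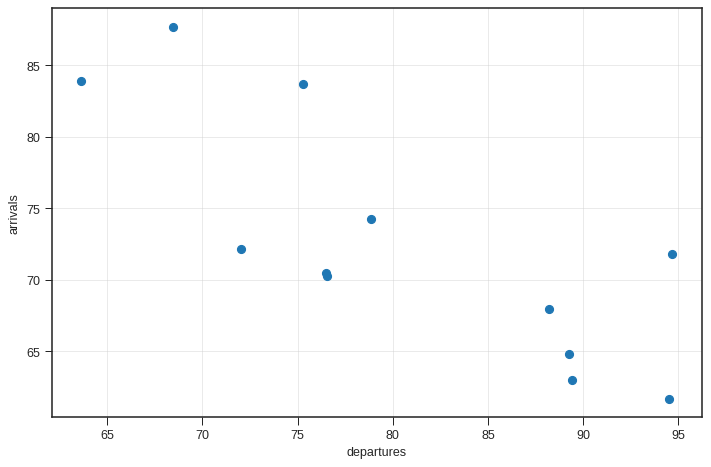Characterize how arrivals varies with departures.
Points are negatively correlated; strong (|r| ≈ 0.8).

negative, strong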